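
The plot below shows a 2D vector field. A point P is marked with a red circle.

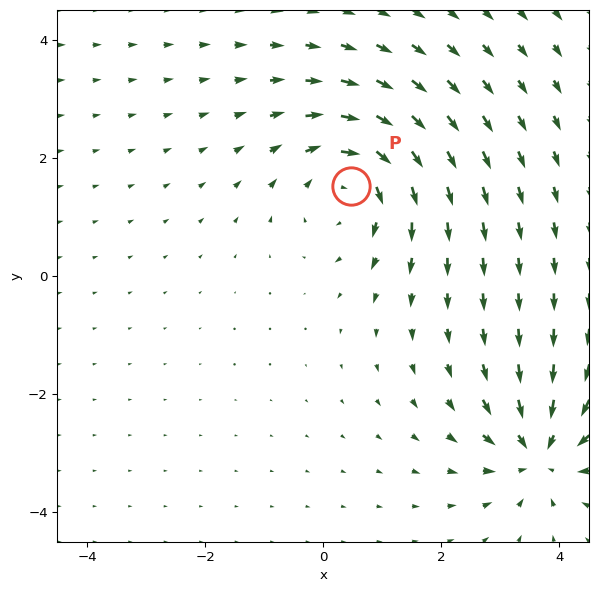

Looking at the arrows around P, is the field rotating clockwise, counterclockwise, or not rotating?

Near P at (0.5, 1.5) the arrows circulate clockwise. The curl (z-component) there is about -4; negative curl means clockwise rotation.

clockwise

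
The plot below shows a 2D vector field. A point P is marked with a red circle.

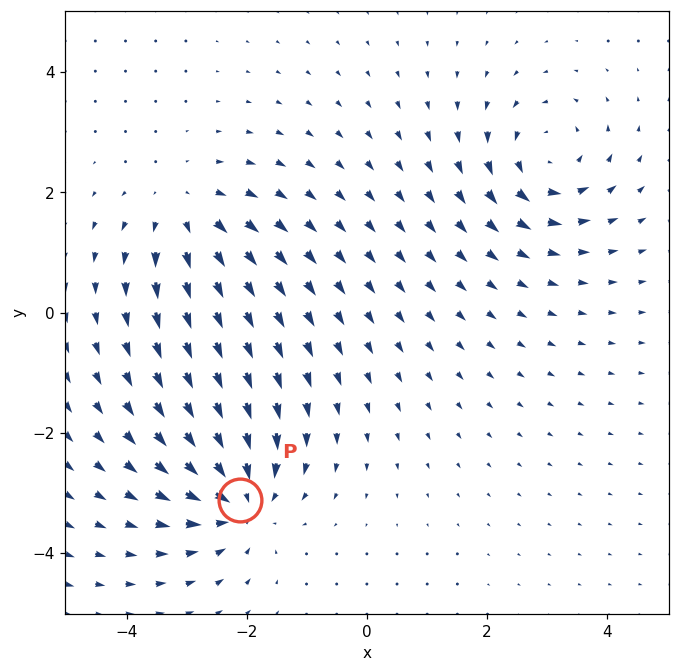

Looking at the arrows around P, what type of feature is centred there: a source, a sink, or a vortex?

At P (-2.1, -3.1) the arrows converge inward. Divergence about -5, curl ≈0 — negative divergence with near-zero curl is a sink.

sink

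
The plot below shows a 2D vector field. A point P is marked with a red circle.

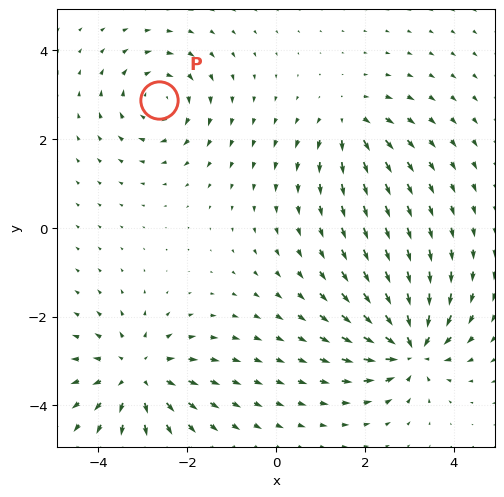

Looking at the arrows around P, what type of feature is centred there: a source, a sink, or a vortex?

At P (-2.6, 2.9) the arrows circulate clockwise. Divergence ≈0, curl about -4 — near-zero divergence with nonzero curl is a vortex.

vortex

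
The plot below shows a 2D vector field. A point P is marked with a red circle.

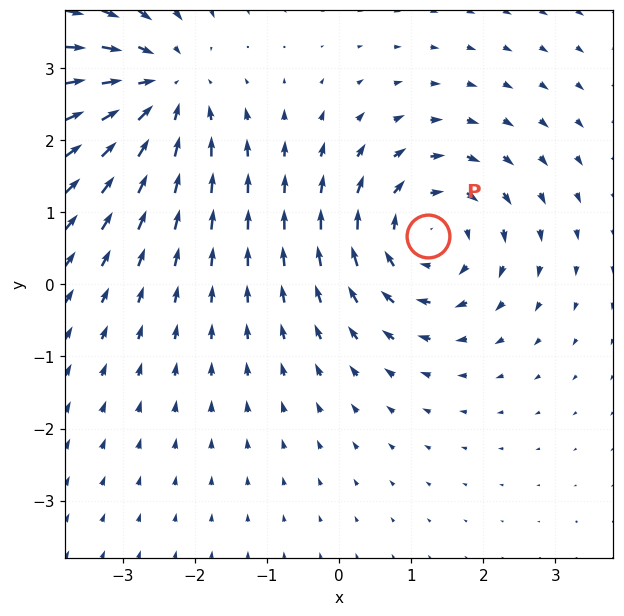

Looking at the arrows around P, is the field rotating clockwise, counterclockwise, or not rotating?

clockwise

Near P at (1.2, 0.7) the arrows circulate clockwise. The curl (z-component) there is about -4; negative curl means clockwise rotation.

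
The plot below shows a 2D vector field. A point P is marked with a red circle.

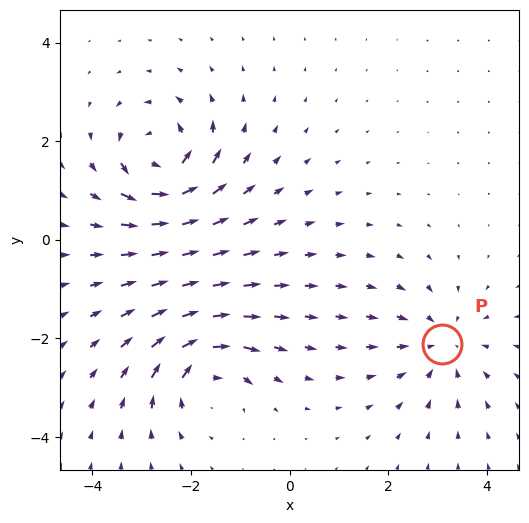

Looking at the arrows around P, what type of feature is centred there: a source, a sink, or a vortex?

At P (3.1, -2.1) the arrows converge inward. Divergence about -3, curl ≈0 — negative divergence with near-zero curl is a sink.

sink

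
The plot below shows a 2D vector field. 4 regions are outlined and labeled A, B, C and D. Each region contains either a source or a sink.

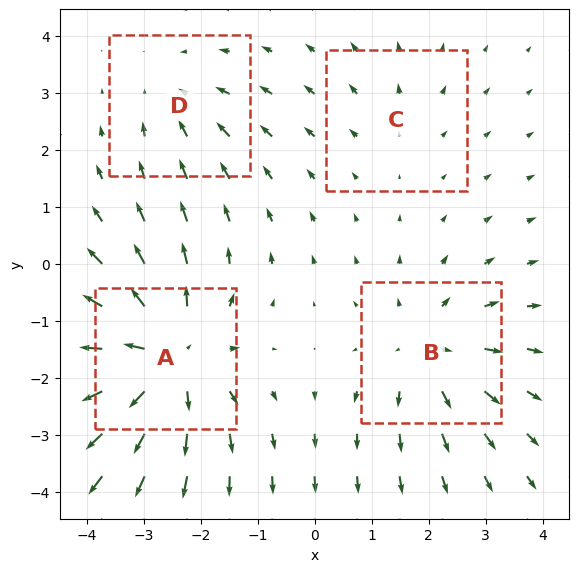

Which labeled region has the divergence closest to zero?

Divergence at each region's feature centre — A: about +6, B: about +4, C: about +2, D: about -3. Region C is closest to zero.

C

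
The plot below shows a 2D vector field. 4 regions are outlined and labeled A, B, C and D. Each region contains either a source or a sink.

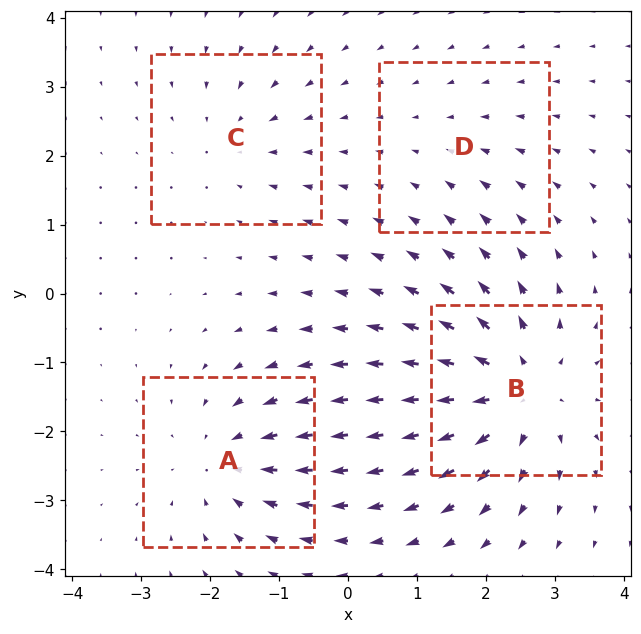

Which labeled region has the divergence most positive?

B

Divergence at each region's feature centre — A: about -5, B: about +7, C: about -3, D: about -2. Region B is most positive.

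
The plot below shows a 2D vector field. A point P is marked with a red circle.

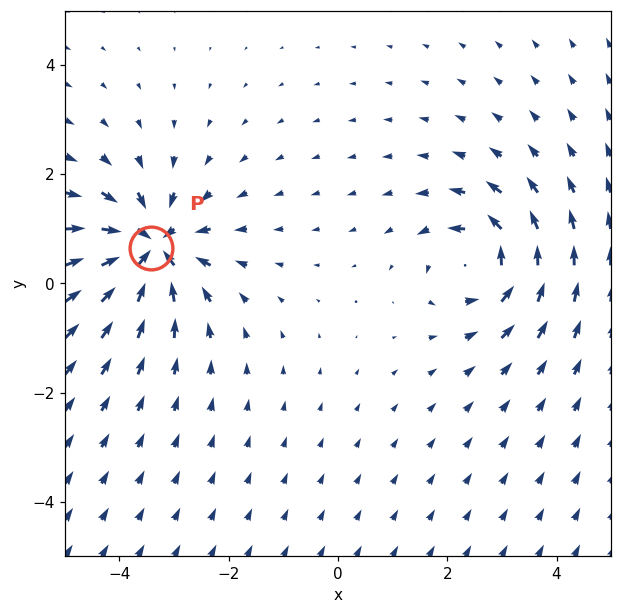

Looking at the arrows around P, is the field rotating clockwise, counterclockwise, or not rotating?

Near P at (-3.4, 0.7) the arrows show no circulation. The curl there is ≈0.

not rotating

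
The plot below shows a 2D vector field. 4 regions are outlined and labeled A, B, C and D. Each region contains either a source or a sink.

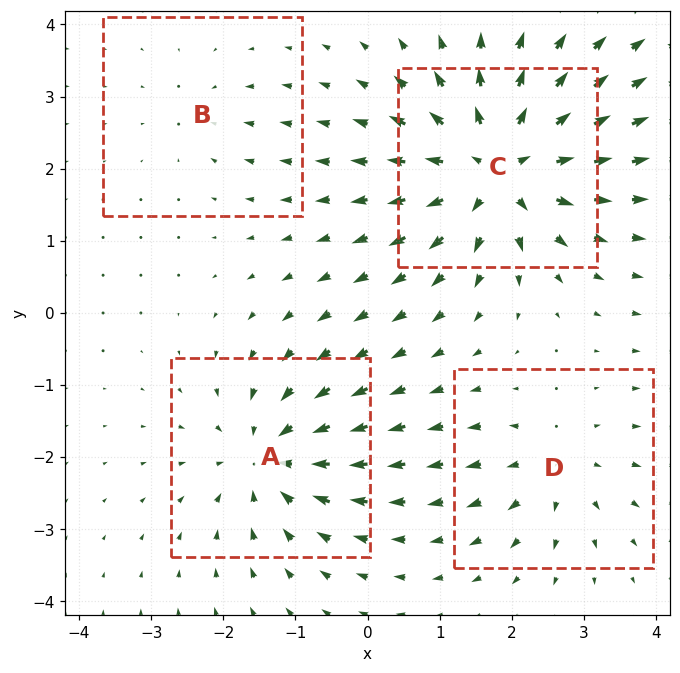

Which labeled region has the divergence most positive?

Divergence at each region's feature centre — A: about -6, B: about -2, C: about +8, D: about +4. Region C is most positive.

C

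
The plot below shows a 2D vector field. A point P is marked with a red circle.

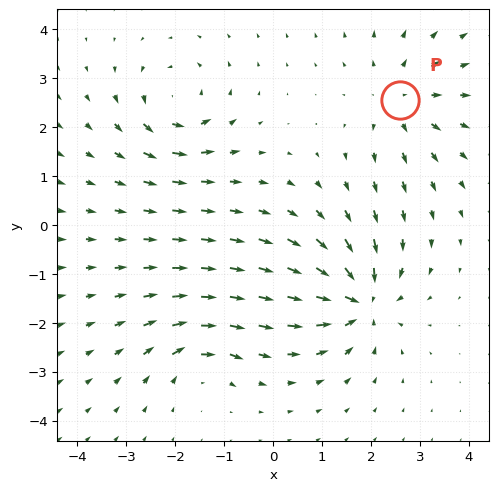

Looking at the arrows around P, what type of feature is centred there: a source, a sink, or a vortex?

At P (2.6, 2.5) the arrows spread outward. Divergence about +3, curl ≈0 — positive divergence with near-zero curl is a source.

source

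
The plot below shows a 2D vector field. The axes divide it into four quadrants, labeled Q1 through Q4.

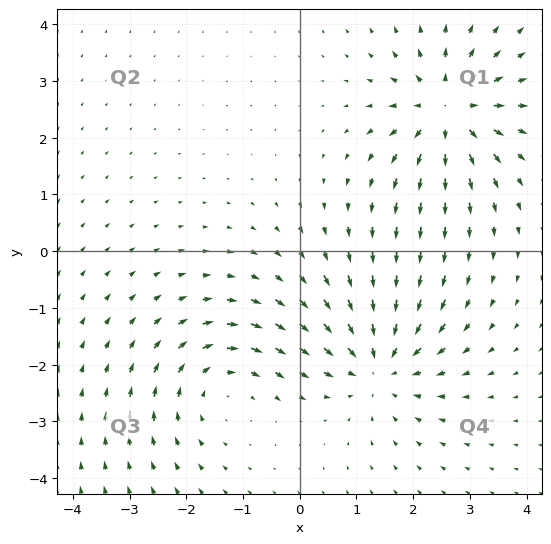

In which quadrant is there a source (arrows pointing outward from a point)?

Q1

The source sits at approximately (2.6, 2.5), which lies in quadrant Q1. The divergence there is about +6, positive as expected for a source.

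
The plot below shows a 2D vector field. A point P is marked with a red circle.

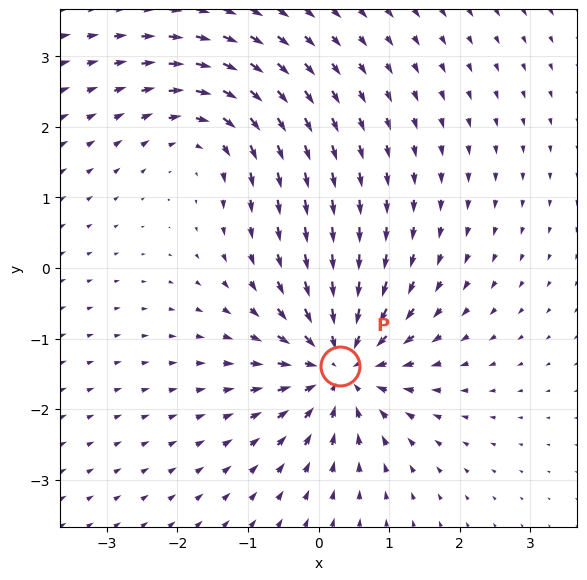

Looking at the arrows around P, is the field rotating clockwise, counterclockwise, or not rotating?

not rotating

Near P at (0.3, -1.4) the arrows show no circulation. The curl there is ≈0.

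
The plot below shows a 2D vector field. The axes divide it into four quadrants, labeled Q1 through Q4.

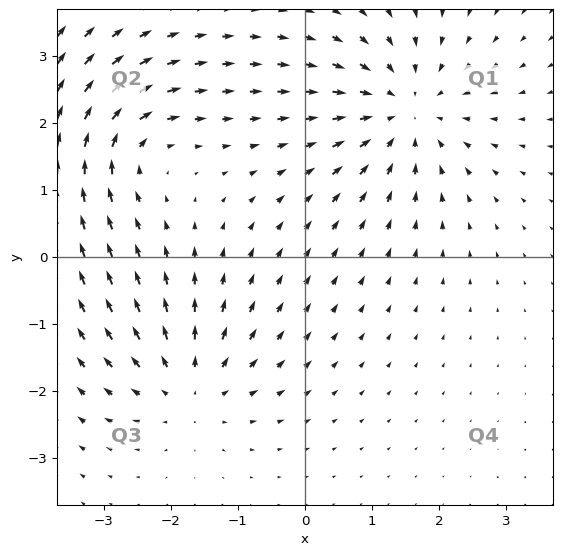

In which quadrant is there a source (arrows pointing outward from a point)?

The source sits at approximately (-1.7, -1.9), which lies in quadrant Q3. The divergence there is about +4, positive as expected for a source.

Q3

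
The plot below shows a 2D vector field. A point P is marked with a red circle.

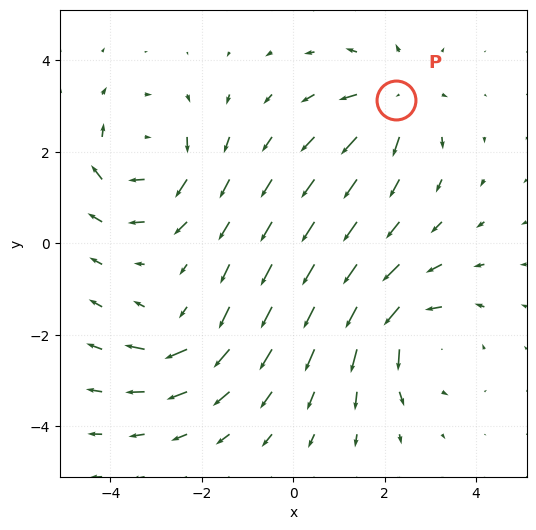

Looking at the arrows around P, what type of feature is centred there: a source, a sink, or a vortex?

At P (2.2, 3.1) the arrows spread outward. Divergence about +4, curl ≈0 — positive divergence with near-zero curl is a source.

source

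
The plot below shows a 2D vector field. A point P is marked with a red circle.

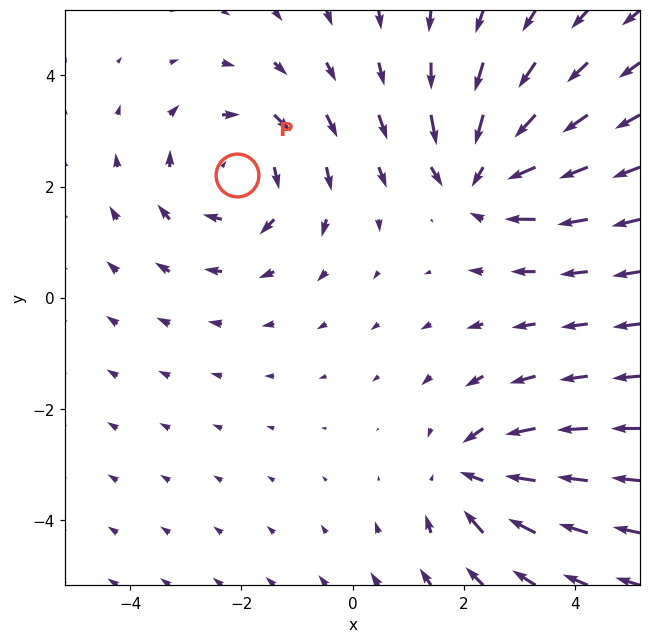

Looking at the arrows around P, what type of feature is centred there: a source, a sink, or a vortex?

vortex

At P (-2.1, 2.2) the arrows circulate clockwise. Divergence ≈0, curl about -4 — near-zero divergence with nonzero curl is a vortex.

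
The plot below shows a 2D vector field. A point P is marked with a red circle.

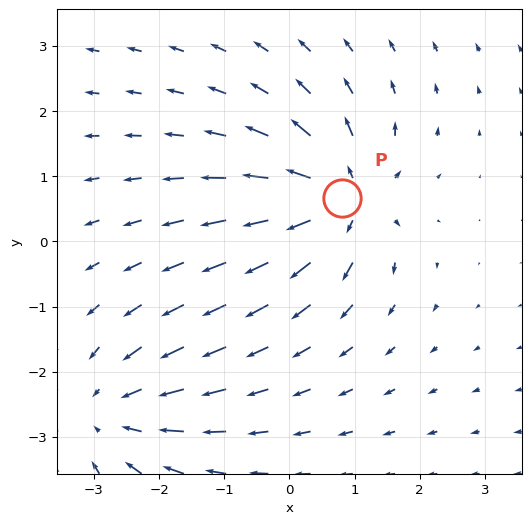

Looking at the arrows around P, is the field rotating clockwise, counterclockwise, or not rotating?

Near P at (0.8, 0.7) the arrows show no circulation. The curl there is ≈0.

not rotating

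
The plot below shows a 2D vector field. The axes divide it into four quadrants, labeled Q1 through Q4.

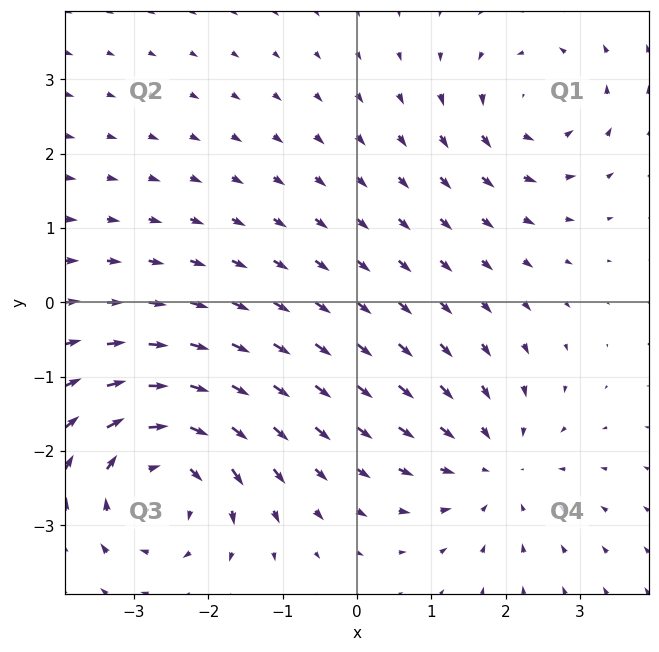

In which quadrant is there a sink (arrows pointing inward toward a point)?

Q4

The sink sits at approximately (1.9, -2.2), which lies in quadrant Q4. The divergence there is about -3, negative as expected for a sink.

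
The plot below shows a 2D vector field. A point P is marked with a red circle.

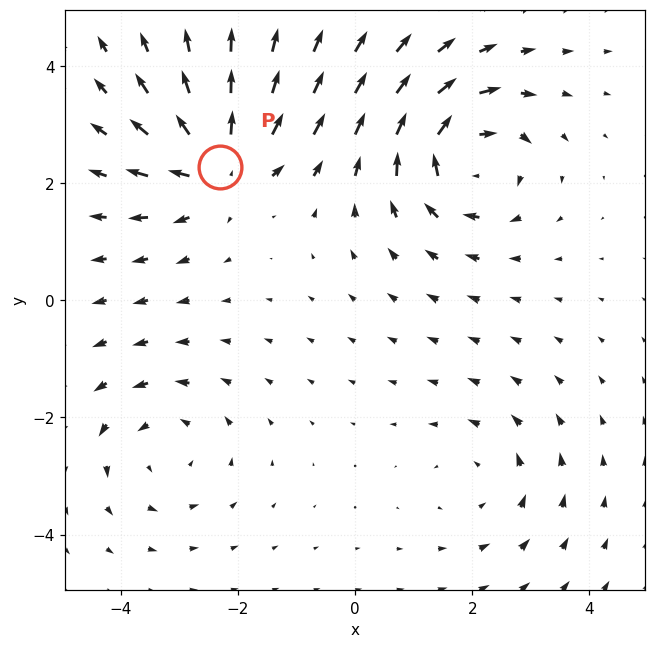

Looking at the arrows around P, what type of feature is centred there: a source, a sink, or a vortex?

source

At P (-2.3, 2.3) the arrows spread outward. Divergence about +6, curl ≈0 — positive divergence with near-zero curl is a source.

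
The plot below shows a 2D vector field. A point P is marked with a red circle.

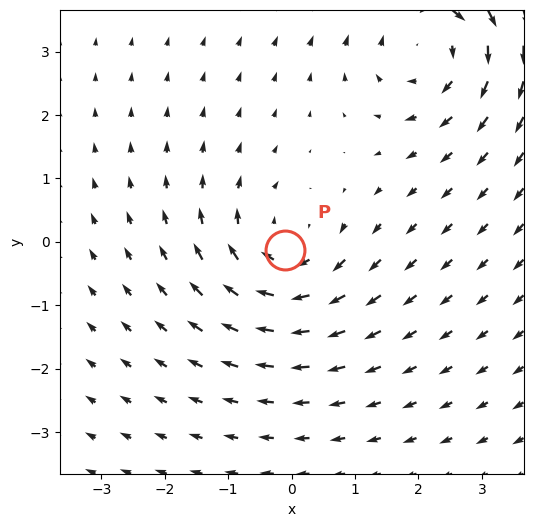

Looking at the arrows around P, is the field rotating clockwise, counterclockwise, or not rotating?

Near P at (-0.1, -0.1) the arrows circulate clockwise. The curl (z-component) there is about -5; negative curl means clockwise rotation.

clockwise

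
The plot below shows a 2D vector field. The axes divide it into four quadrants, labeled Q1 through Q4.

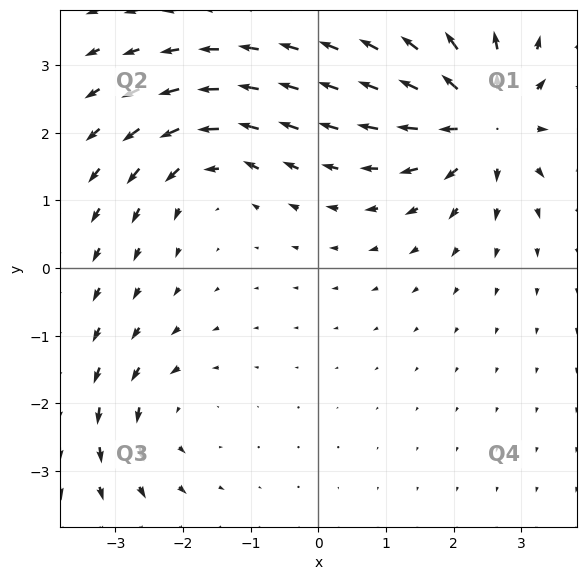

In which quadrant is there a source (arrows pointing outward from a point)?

The source sits at approximately (2.5, 2.2), which lies in quadrant Q1. The divergence there is about +6, positive as expected for a source.

Q1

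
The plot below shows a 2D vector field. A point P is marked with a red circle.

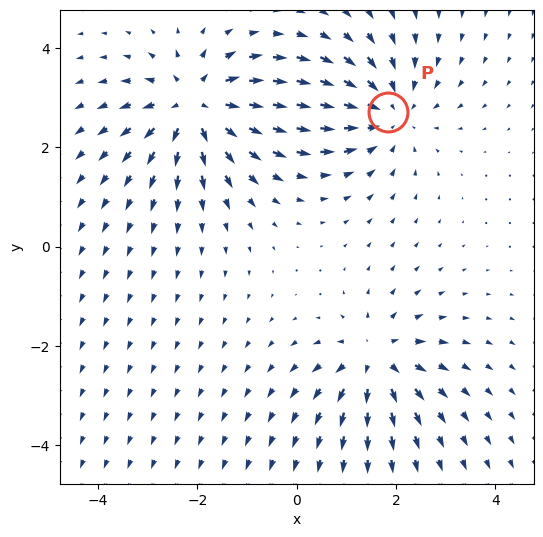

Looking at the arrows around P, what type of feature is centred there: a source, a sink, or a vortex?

sink

At P (1.8, 2.7) the arrows converge inward. Divergence about -3, curl ≈0 — negative divergence with near-zero curl is a sink.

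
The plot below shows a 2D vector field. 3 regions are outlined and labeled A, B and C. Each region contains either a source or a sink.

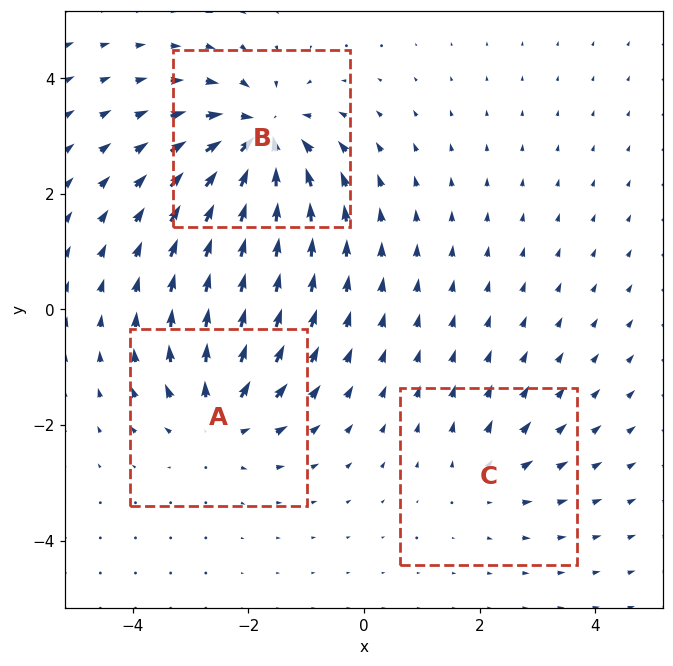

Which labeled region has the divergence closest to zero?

C

Divergence at each region's feature centre — A: about +4, B: about -6, C: about +2. Region C is closest to zero.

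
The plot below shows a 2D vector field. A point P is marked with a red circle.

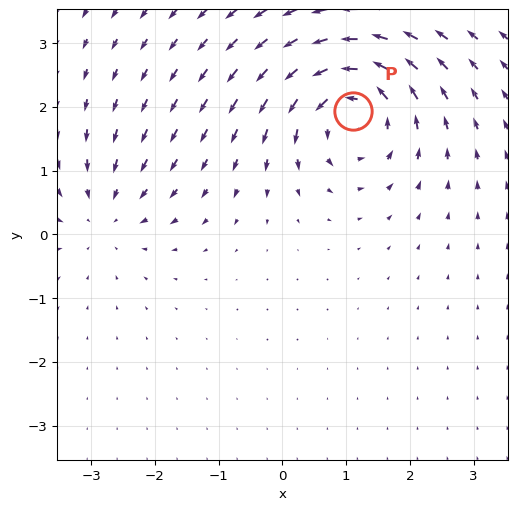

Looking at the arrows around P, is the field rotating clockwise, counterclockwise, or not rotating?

counterclockwise

Near P at (1.1, 1.9) the arrows circulate counterclockwise. The curl (z-component) there is about +6; positive curl means counterclockwise rotation.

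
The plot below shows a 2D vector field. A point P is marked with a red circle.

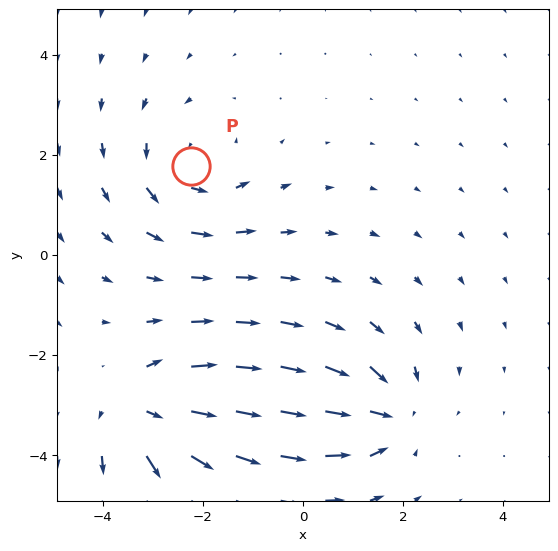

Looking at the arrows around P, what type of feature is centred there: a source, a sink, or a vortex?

At P (-2.2, 1.8) the arrows circulate counterclockwise. Divergence ≈0, curl about +4 — near-zero divergence with nonzero curl is a vortex.

vortex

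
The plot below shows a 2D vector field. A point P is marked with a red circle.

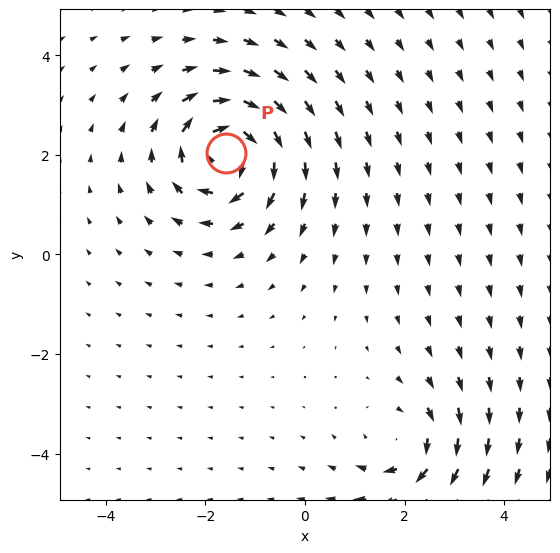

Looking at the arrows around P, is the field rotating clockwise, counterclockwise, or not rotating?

Near P at (-1.6, 2.0) the arrows circulate clockwise. The curl (z-component) there is about -6; negative curl means clockwise rotation.

clockwise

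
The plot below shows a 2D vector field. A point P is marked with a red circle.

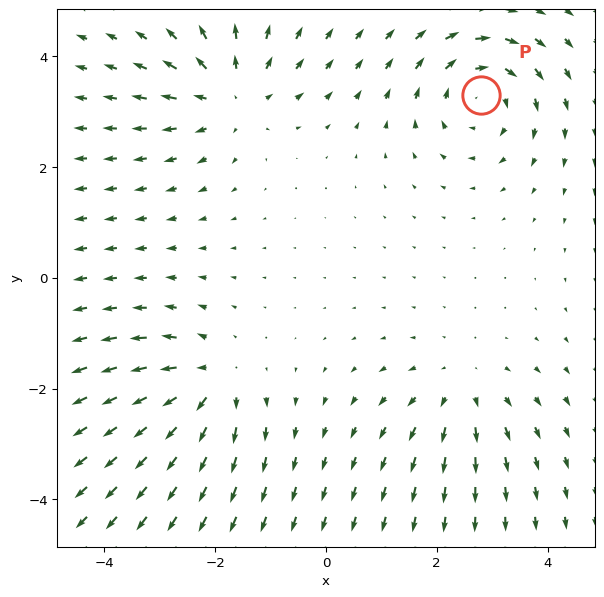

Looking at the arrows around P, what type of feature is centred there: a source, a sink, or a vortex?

At P (2.8, 3.3) the arrows circulate clockwise. Divergence ≈0, curl about -5 — near-zero divergence with nonzero curl is a vortex.

vortex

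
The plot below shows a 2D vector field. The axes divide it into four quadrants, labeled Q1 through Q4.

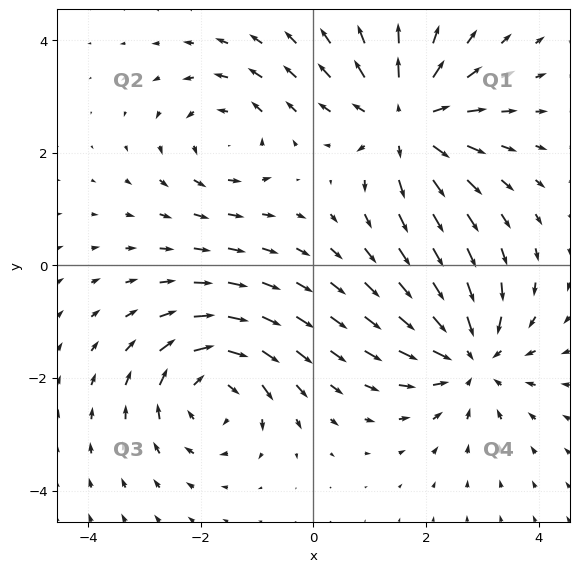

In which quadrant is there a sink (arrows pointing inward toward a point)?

The sink sits at approximately (2.8, -1.6), which lies in quadrant Q4. The divergence there is about -4, negative as expected for a sink.

Q4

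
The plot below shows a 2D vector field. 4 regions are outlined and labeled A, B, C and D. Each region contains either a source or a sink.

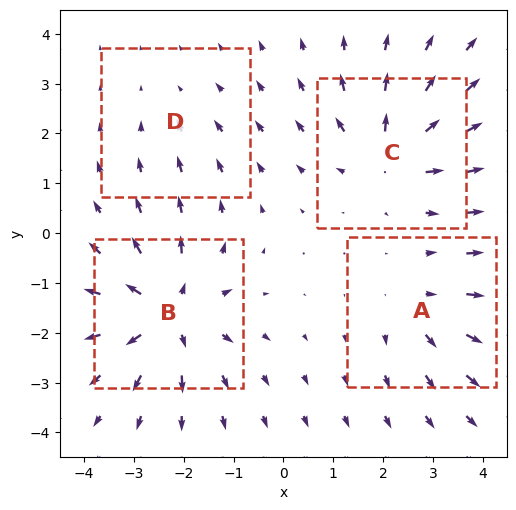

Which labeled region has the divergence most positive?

B

Divergence at each region's feature centre — A: about +4, B: about +7, C: about +5, D: about -2. Region B is most positive.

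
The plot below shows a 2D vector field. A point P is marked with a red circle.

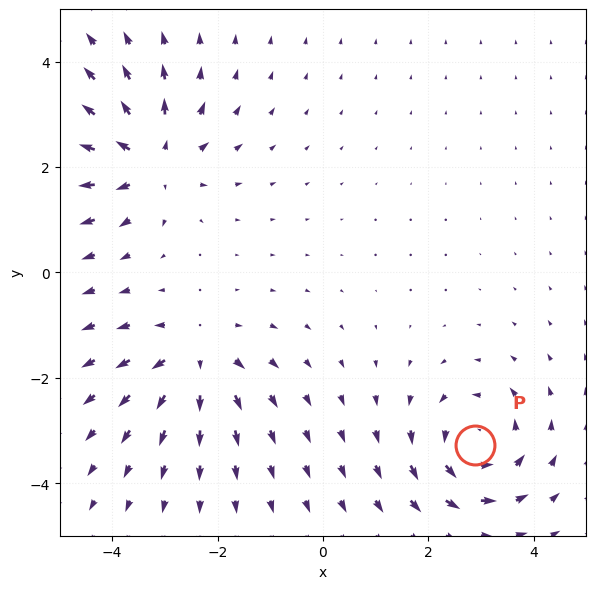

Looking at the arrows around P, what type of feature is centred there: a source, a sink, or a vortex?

vortex

At P (2.9, -3.3) the arrows circulate counterclockwise. Divergence ≈0, curl about +5 — near-zero divergence with nonzero curl is a vortex.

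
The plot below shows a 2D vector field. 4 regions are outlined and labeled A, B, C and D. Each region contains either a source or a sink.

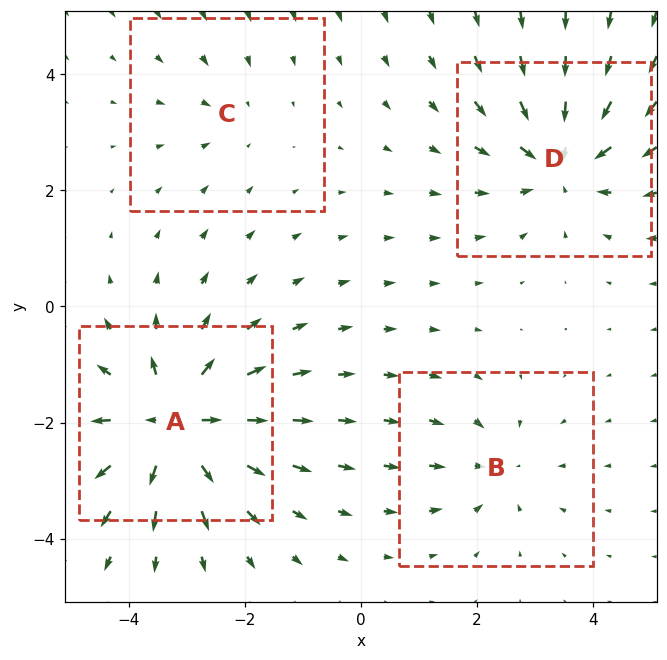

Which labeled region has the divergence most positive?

Divergence at each region's feature centre — A: about +7, B: about -3, C: about -2, D: about -5. Region A is most positive.

A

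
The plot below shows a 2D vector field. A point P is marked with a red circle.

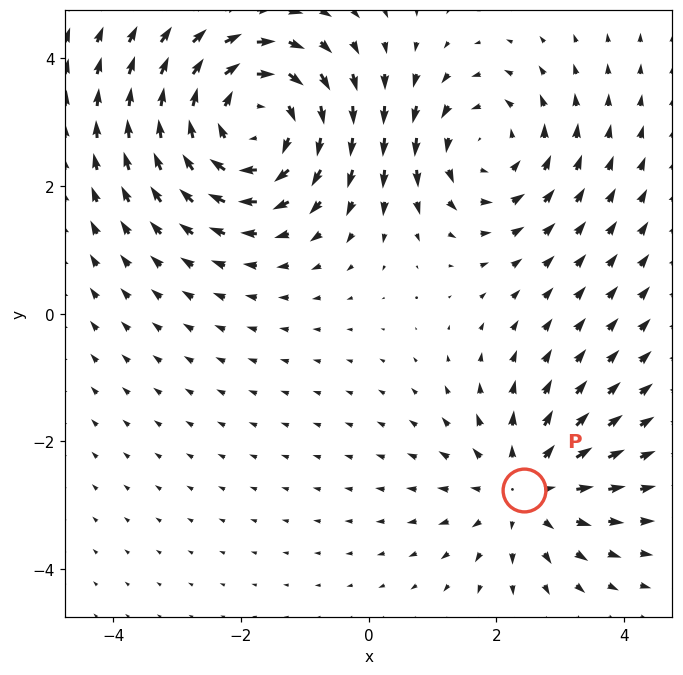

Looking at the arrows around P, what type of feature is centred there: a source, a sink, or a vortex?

source

At P (2.4, -2.8) the arrows spread outward. Divergence about +3, curl ≈0 — positive divergence with near-zero curl is a source.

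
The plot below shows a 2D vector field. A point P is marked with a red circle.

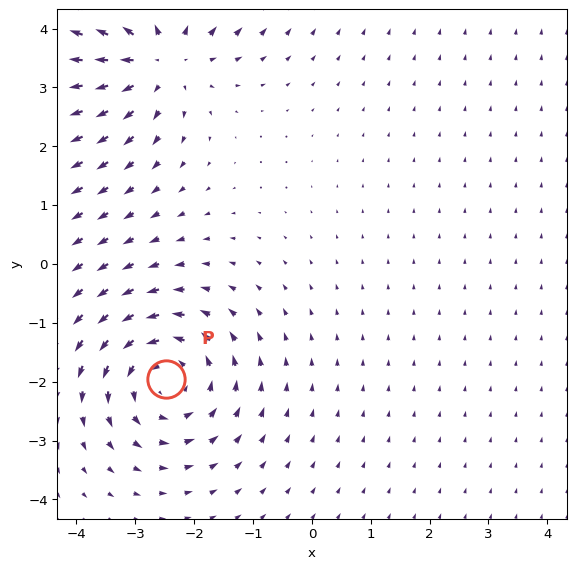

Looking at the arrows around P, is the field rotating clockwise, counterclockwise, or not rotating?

Near P at (-2.5, -2.0) the arrows circulate counterclockwise. The curl (z-component) there is about +4; positive curl means counterclockwise rotation.

counterclockwise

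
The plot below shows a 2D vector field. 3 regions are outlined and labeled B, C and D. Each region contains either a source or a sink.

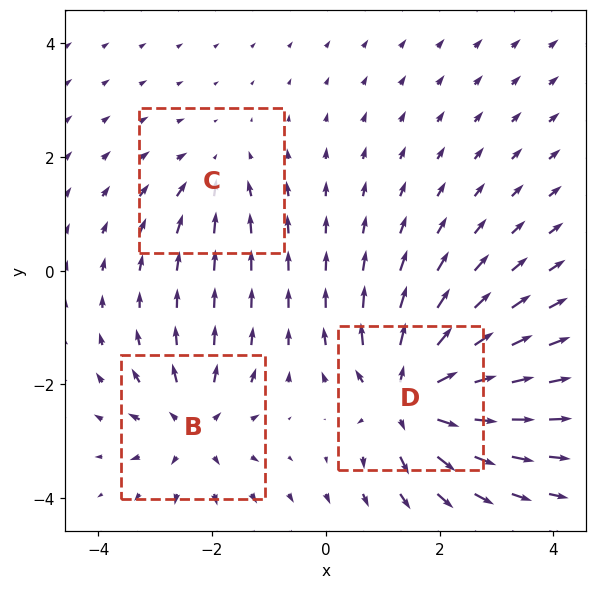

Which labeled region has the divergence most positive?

D

Divergence at each region's feature centre — B: about +4, C: about -2, D: about +6. Region D is most positive.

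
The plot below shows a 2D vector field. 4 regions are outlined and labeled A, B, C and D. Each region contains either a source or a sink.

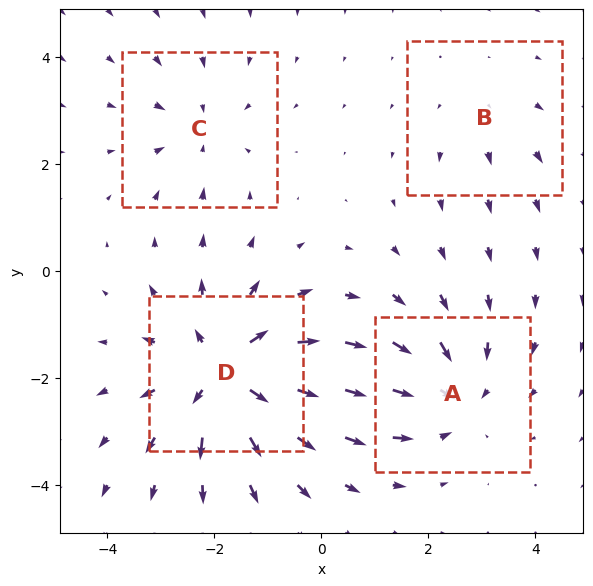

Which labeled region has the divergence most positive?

Divergence at each region's feature centre — A: about -4, B: about +2, C: about -3, D: about +6. Region D is most positive.

D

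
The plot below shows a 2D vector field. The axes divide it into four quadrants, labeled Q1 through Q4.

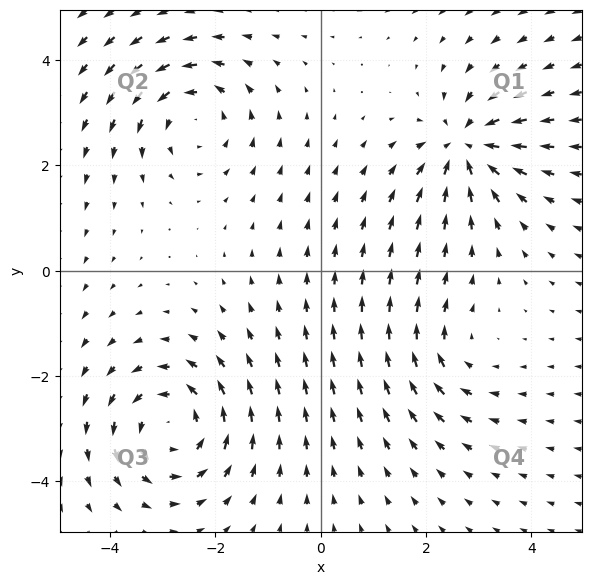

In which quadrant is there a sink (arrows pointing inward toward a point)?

Q1

The sink sits at approximately (2.8, 2.4), which lies in quadrant Q1. The divergence there is about -5, negative as expected for a sink.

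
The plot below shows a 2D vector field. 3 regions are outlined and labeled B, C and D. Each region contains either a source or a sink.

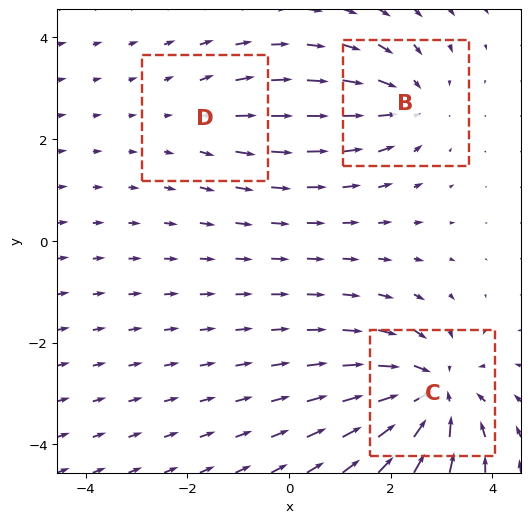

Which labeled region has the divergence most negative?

C

Divergence at each region's feature centre — B: about -3, C: about -5, D: about +2. Region C is most negative.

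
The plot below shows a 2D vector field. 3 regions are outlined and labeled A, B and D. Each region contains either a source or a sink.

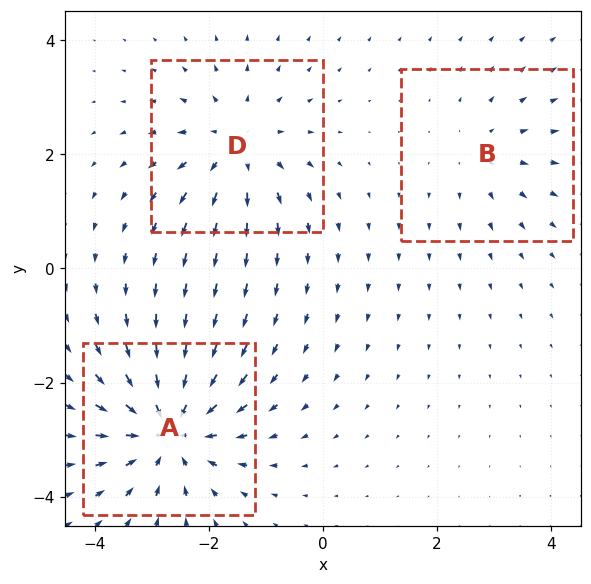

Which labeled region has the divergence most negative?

Divergence at each region's feature centre — A: about -5, B: about +2, D: about +3. Region A is most negative.

A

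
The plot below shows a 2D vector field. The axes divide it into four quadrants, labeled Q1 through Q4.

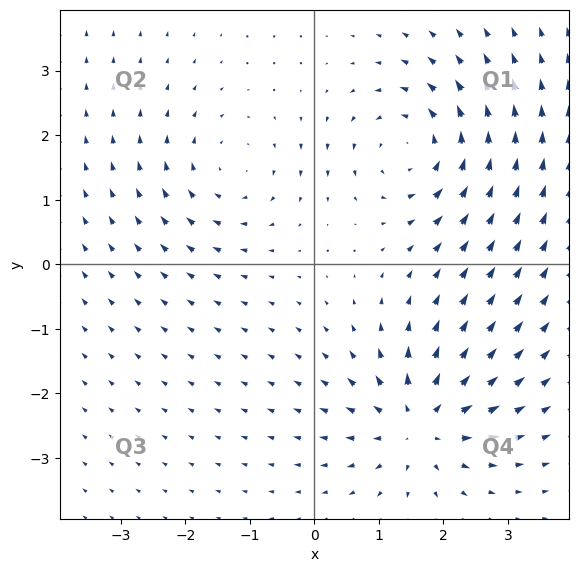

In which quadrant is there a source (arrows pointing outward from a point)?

The source sits at approximately (1.6, -2.5), which lies in quadrant Q4. The divergence there is about +6, positive as expected for a source.

Q4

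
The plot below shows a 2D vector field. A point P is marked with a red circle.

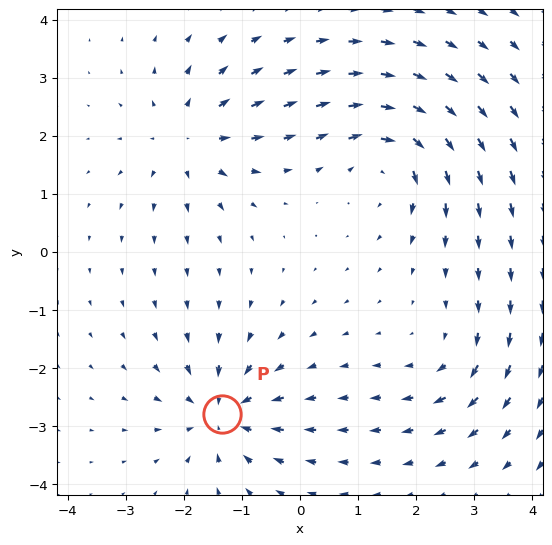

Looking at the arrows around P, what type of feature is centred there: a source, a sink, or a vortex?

At P (-1.3, -2.8) the arrows converge inward. Divergence about -6, curl ≈0 — negative divergence with near-zero curl is a sink.

sink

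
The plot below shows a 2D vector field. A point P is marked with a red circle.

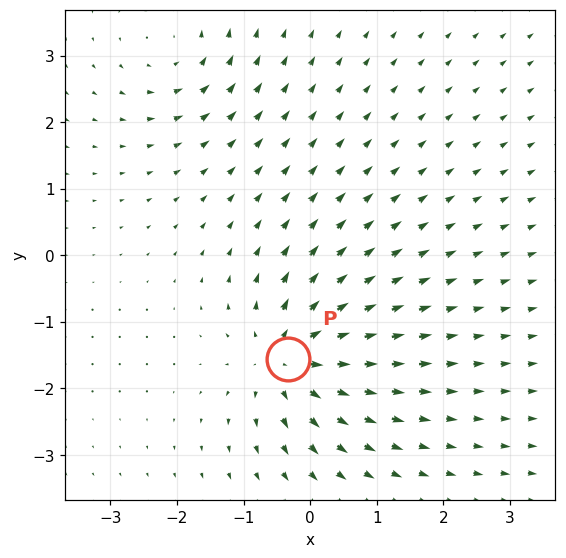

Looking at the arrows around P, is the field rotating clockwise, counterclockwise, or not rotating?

not rotating

Near P at (-0.3, -1.5) the arrows show no circulation. The curl there is ≈0.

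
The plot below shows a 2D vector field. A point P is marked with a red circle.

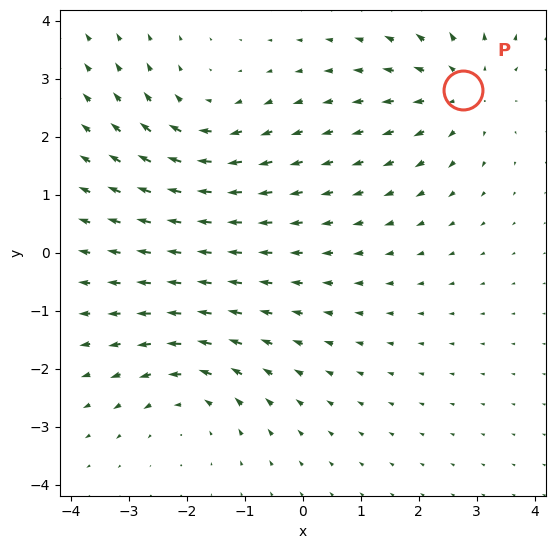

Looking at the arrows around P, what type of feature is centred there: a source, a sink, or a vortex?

source

At P (2.8, 2.8) the arrows spread outward. Divergence about +4, curl ≈0 — positive divergence with near-zero curl is a source.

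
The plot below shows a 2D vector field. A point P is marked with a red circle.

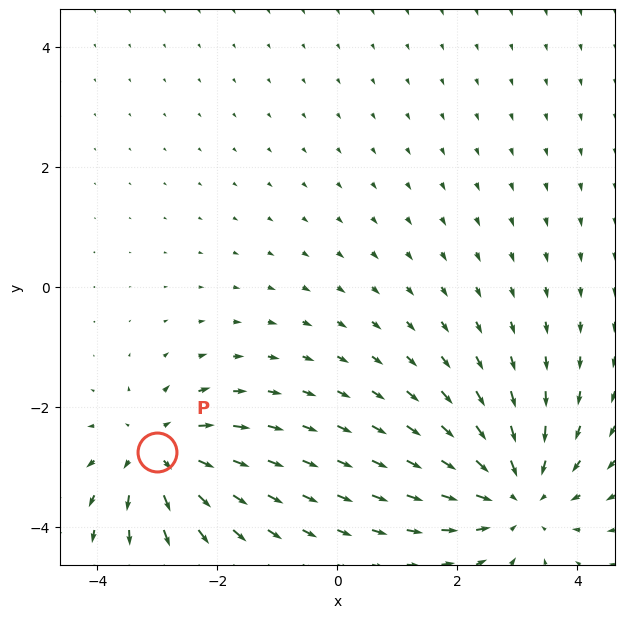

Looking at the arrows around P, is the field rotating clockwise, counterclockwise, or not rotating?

Near P at (-3.0, -2.8) the arrows show no circulation. The curl there is ≈0.

not rotating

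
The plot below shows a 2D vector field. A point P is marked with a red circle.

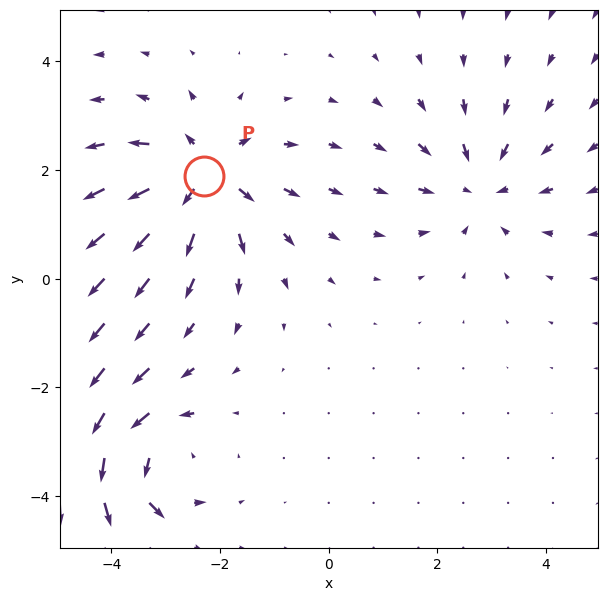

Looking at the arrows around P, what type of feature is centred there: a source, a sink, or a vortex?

source

At P (-2.3, 1.9) the arrows spread outward. Divergence about +6, curl ≈0 — positive divergence with near-zero curl is a source.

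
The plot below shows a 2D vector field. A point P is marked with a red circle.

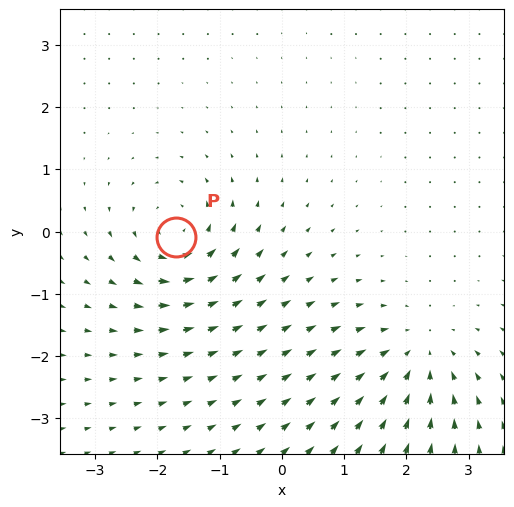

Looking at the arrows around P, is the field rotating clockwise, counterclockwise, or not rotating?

Near P at (-1.7, -0.1) the arrows circulate counterclockwise. The curl (z-component) there is about +4; positive curl means counterclockwise rotation.

counterclockwise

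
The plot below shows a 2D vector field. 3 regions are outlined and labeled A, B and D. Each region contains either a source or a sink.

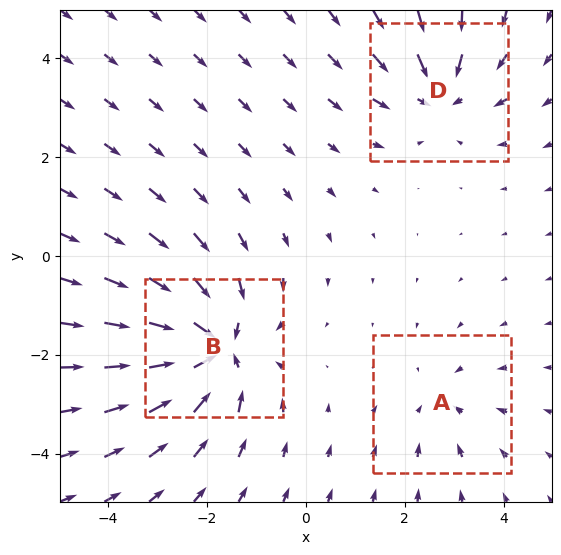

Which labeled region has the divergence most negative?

Divergence at each region's feature centre — A: about -2, B: about -5, D: about -3. Region B is most negative.

B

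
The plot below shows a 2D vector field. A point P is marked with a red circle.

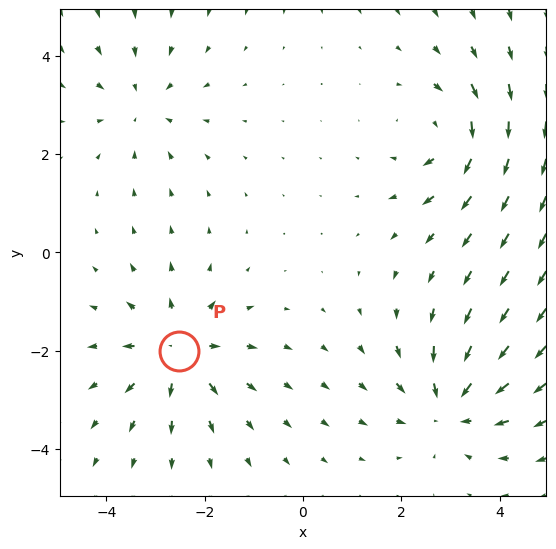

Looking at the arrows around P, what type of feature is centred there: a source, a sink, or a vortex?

At P (-2.5, -2.0) the arrows spread outward. Divergence about +4, curl ≈0 — positive divergence with near-zero curl is a source.

source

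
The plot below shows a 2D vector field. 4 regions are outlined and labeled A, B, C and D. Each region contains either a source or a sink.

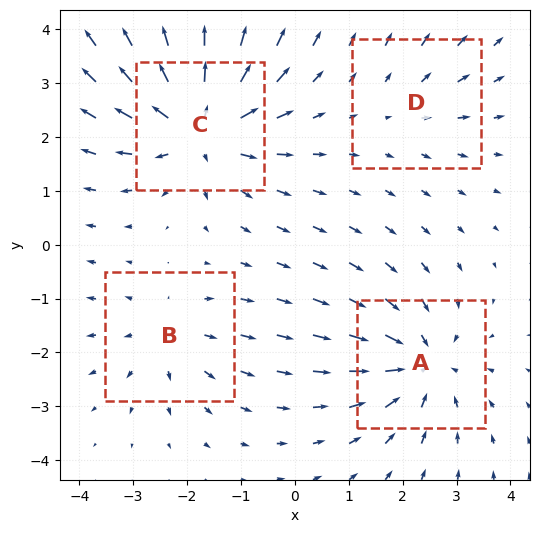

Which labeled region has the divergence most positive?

C

Divergence at each region's feature centre — A: about -5, B: about +3, C: about +7, D: about +2. Region C is most positive.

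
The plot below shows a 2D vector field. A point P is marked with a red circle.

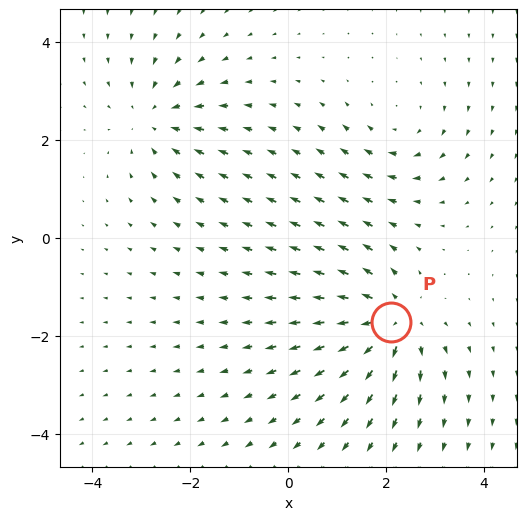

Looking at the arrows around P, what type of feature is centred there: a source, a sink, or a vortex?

At P (2.1, -1.7) the arrows spread outward. Divergence about +6, curl ≈0 — positive divergence with near-zero curl is a source.

source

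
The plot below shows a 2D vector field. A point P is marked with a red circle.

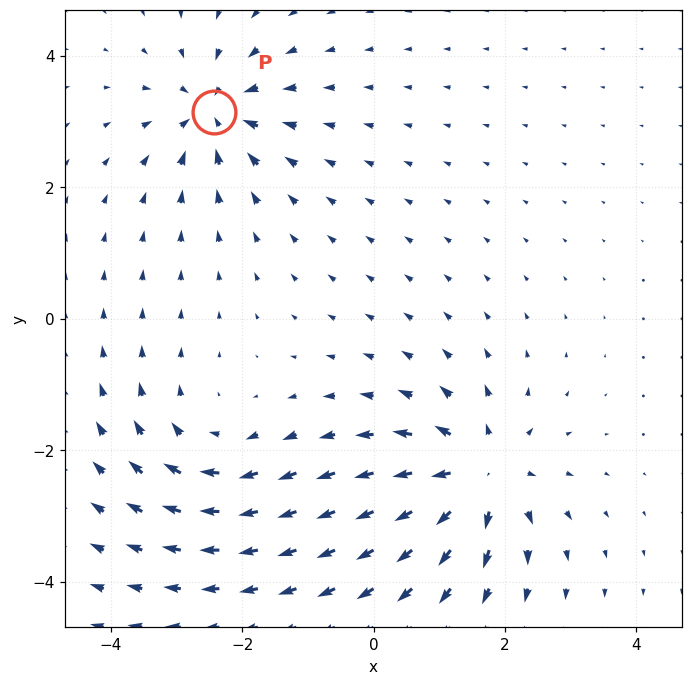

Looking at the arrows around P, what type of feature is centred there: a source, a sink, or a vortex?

sink

At P (-2.4, 3.1) the arrows converge inward. Divergence about -4, curl ≈0 — negative divergence with near-zero curl is a sink.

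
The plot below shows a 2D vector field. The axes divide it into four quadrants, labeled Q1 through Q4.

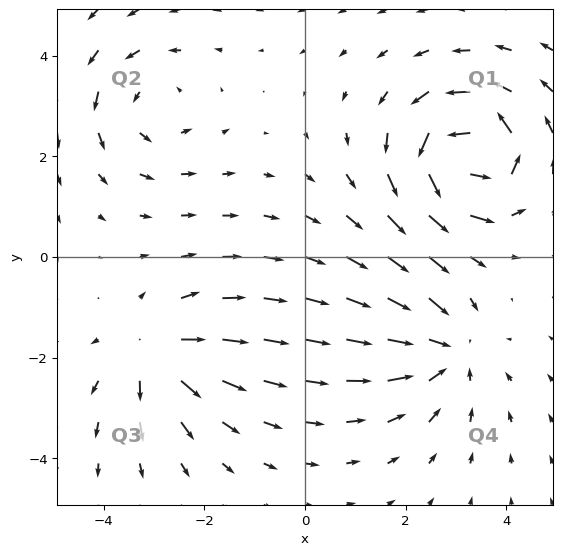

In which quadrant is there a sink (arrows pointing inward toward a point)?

Q4

The sink sits at approximately (2.8, -1.9), which lies in quadrant Q4. The divergence there is about -3, negative as expected for a sink.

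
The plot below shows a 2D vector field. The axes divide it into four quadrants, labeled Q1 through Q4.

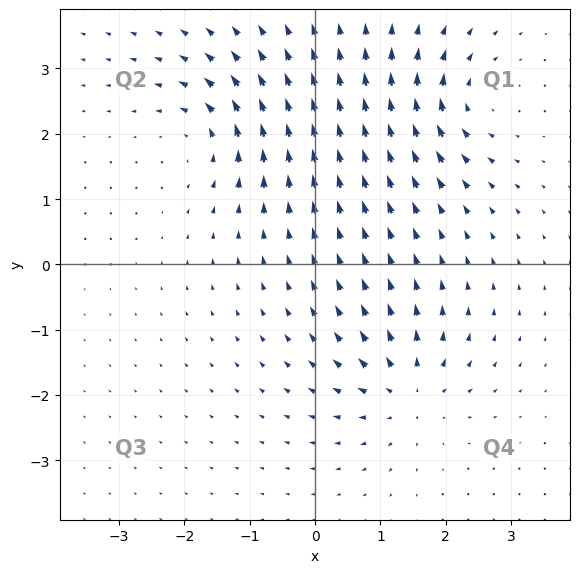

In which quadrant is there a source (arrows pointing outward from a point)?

The source sits at approximately (1.4, -2.0), which lies in quadrant Q4. The divergence there is about +6, positive as expected for a source.

Q4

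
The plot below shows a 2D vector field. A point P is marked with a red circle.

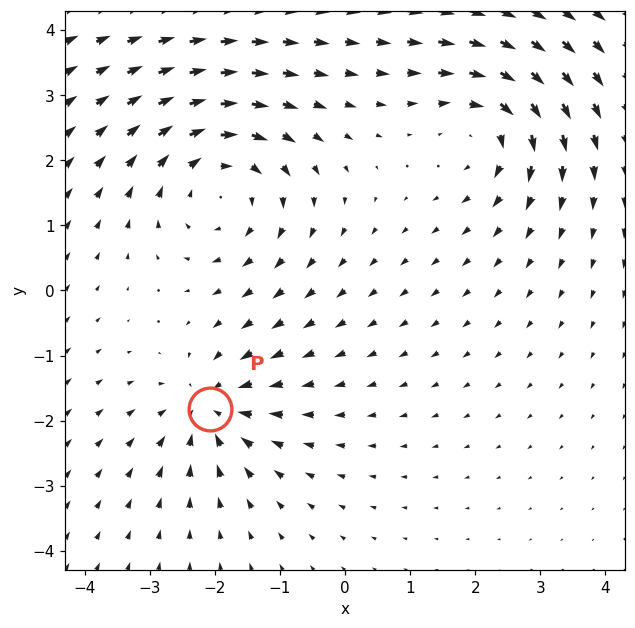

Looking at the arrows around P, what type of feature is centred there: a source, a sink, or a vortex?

sink

At P (-2.1, -1.8) the arrows converge inward. Divergence about -4, curl ≈0 — negative divergence with near-zero curl is a sink.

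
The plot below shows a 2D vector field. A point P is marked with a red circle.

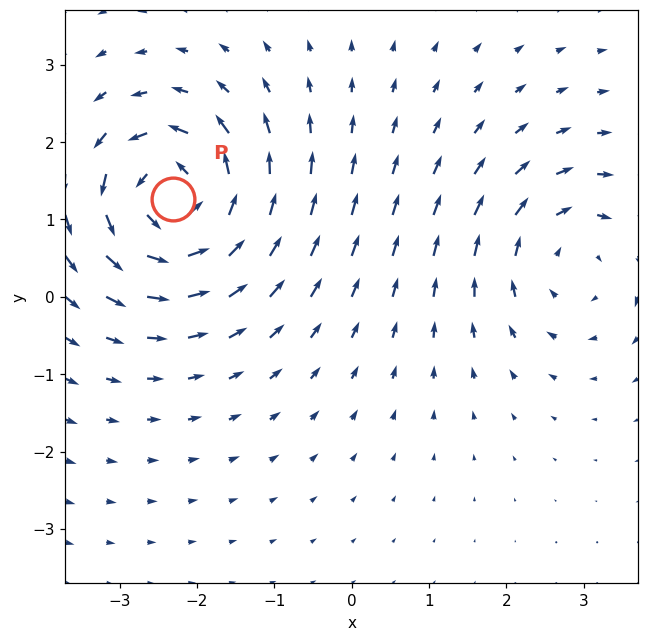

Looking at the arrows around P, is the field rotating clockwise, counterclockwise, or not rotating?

Near P at (-2.3, 1.3) the arrows circulate counterclockwise. The curl (z-component) there is about +7; positive curl means counterclockwise rotation.

counterclockwise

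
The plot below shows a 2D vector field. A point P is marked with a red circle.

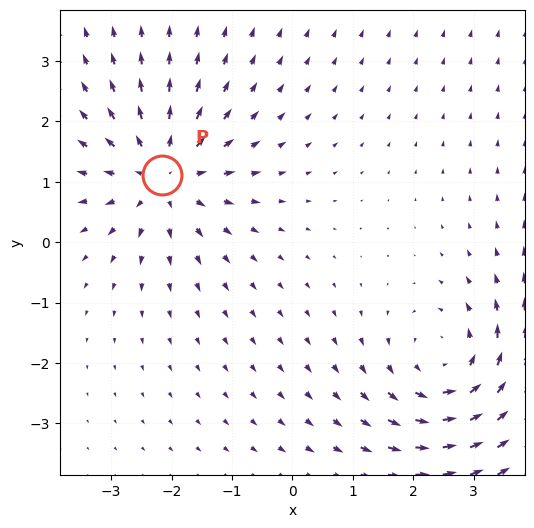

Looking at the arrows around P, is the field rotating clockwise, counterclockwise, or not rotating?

Near P at (-2.2, 1.1) the arrows show no circulation. The curl there is ≈0.

not rotating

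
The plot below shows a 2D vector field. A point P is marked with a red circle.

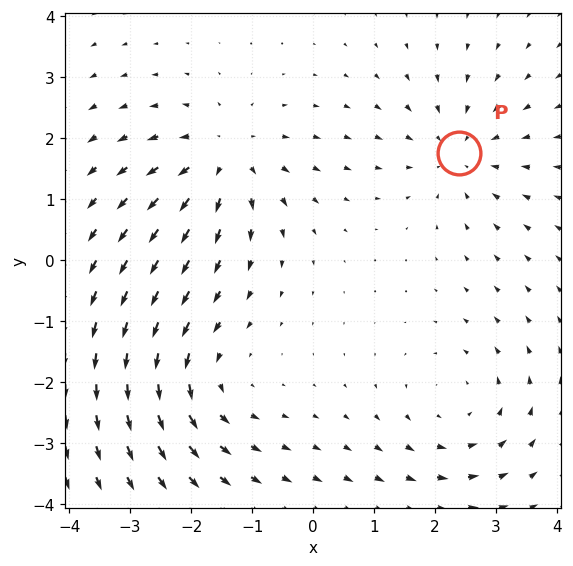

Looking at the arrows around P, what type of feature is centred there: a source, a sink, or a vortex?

sink

At P (2.4, 1.8) the arrows converge inward. Divergence about -4, curl ≈0 — negative divergence with near-zero curl is a sink.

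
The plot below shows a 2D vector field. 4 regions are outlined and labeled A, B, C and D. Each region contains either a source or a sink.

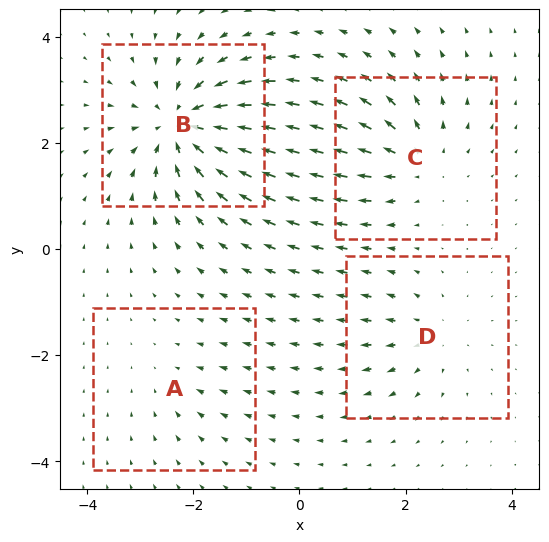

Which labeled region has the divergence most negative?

B

Divergence at each region's feature centre — A: about -2, B: about -8, C: about +5, D: about +4. Region B is most negative.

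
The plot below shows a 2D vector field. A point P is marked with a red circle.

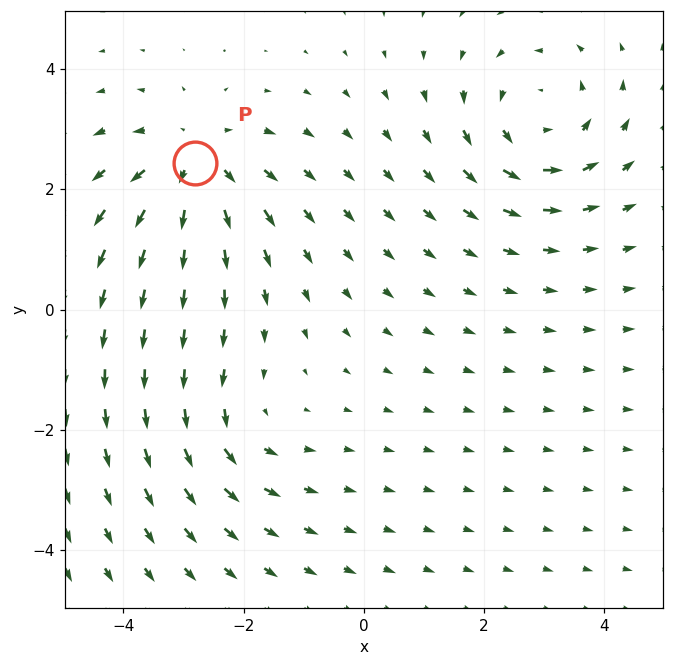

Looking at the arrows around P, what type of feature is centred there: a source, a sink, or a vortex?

At P (-2.8, 2.4) the arrows spread outward. Divergence about +5, curl ≈0 — positive divergence with near-zero curl is a source.

source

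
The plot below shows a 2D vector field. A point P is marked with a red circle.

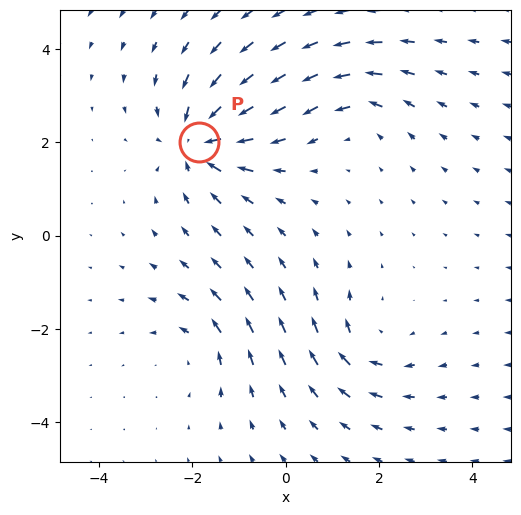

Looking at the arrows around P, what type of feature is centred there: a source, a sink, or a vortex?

sink

At P (-1.9, 2.0) the arrows converge inward. Divergence about -6, curl ≈0 — negative divergence with near-zero curl is a sink.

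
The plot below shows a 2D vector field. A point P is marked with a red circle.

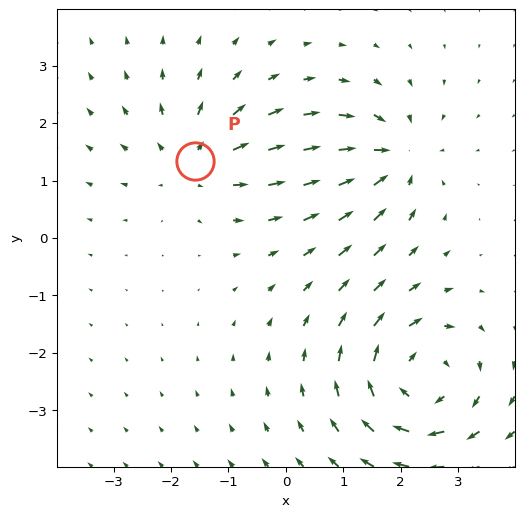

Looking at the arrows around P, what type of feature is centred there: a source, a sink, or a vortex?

source

At P (-1.6, 1.3) the arrows spread outward. Divergence about +4, curl ≈0 — positive divergence with near-zero curl is a source.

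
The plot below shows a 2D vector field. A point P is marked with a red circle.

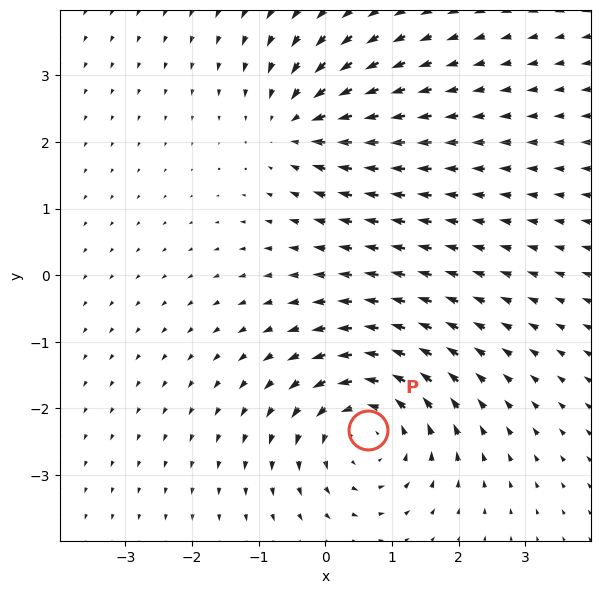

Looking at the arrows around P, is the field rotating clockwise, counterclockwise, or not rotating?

counterclockwise

Near P at (0.6, -2.3) the arrows circulate counterclockwise. The curl (z-component) there is about +4; positive curl means counterclockwise rotation.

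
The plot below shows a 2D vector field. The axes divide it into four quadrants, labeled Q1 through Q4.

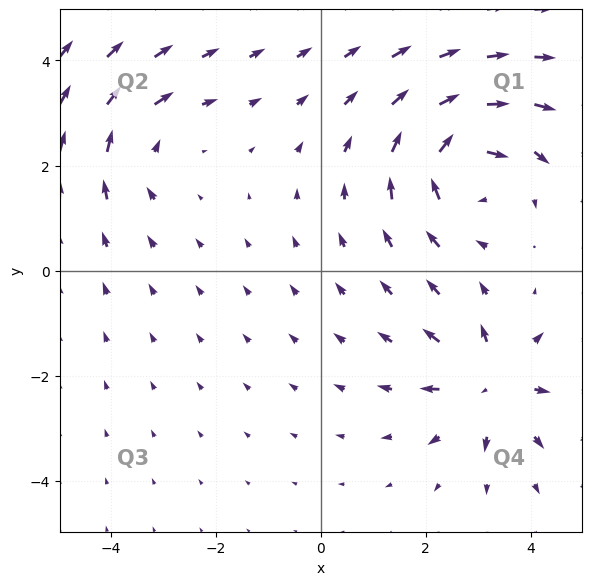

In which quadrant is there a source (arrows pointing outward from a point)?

Q4

The source sits at approximately (3.3, -2.1), which lies in quadrant Q4. The divergence there is about +4, positive as expected for a source.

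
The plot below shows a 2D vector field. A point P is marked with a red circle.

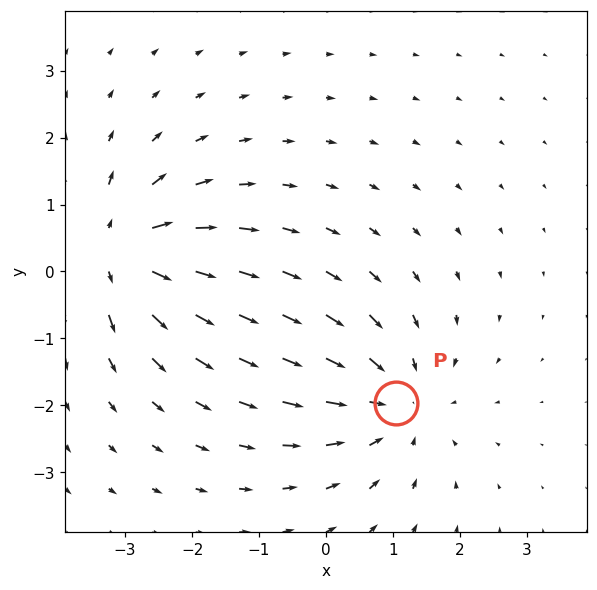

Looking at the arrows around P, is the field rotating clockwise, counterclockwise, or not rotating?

Near P at (1.0, -2.0) the arrows show no circulation. The curl there is ≈0.

not rotating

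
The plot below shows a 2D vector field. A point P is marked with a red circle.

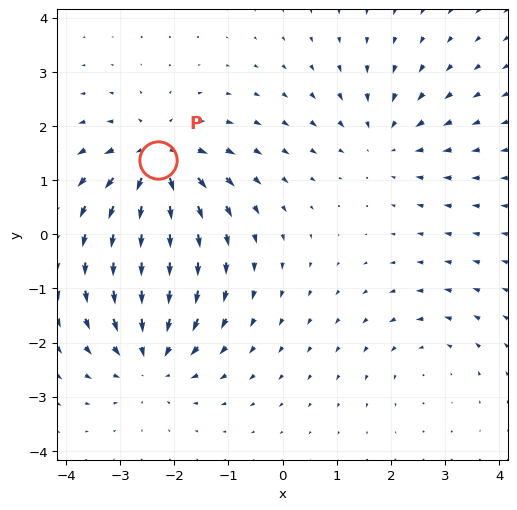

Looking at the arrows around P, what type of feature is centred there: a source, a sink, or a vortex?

source

At P (-2.3, 1.4) the arrows spread outward. Divergence about +6, curl ≈0 — positive divergence with near-zero curl is a source.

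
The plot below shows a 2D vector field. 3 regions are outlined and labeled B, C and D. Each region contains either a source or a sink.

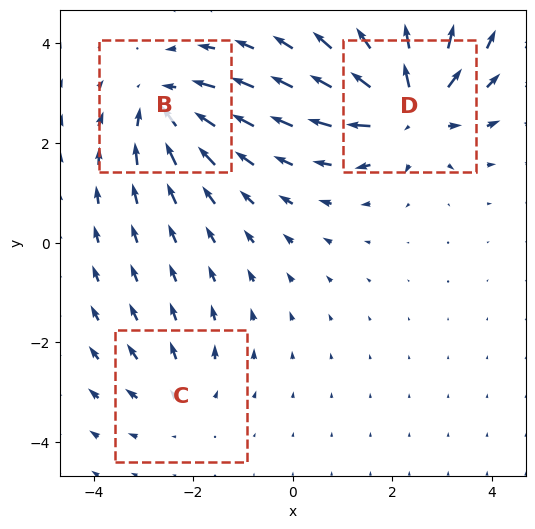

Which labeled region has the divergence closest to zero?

Divergence at each region's feature centre — B: about -4, C: about +2, D: about +5. Region C is closest to zero.

C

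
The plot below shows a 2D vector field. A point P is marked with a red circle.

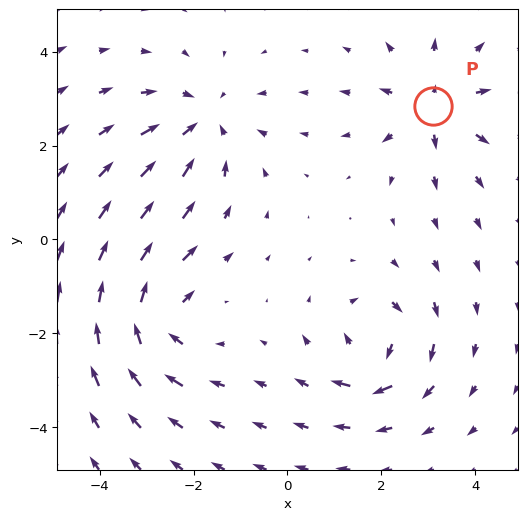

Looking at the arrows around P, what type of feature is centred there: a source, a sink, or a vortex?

At P (3.1, 2.8) the arrows spread outward. Divergence about +4, curl ≈0 — positive divergence with near-zero curl is a source.

source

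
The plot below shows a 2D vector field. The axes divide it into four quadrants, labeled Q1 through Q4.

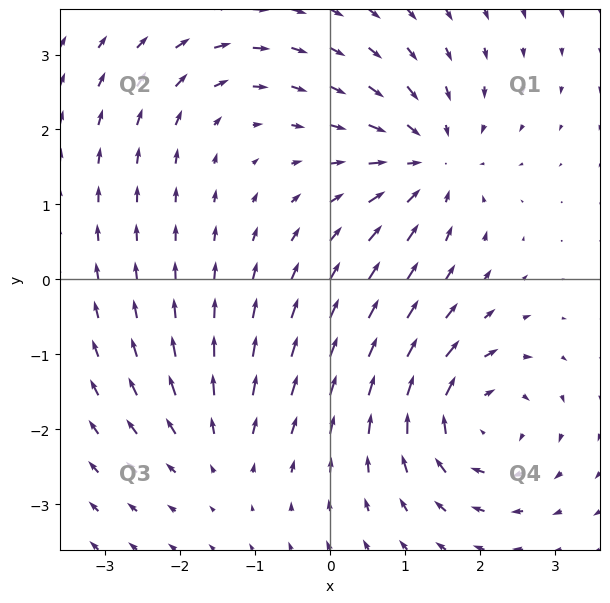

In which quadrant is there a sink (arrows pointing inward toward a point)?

Q1

The sink sits at approximately (1.3, 1.6), which lies in quadrant Q1. The divergence there is about -6, negative as expected for a sink.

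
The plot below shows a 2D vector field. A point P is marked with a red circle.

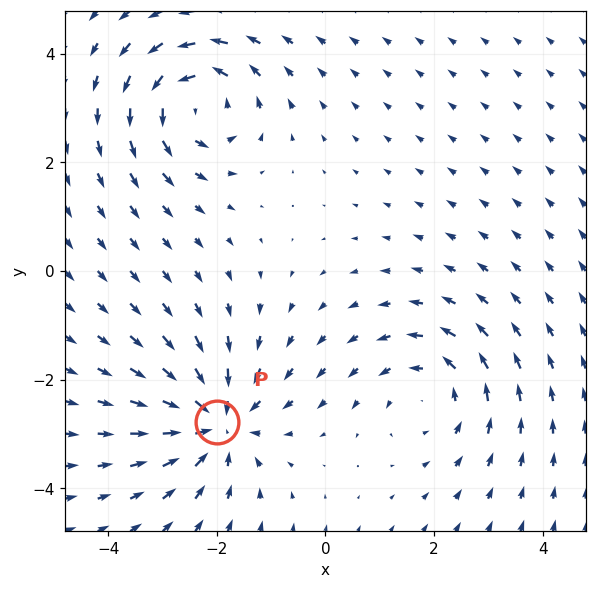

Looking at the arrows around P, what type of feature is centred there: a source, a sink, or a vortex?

sink

At P (-2.0, -2.8) the arrows converge inward. Divergence about -5, curl ≈0 — negative divergence with near-zero curl is a sink.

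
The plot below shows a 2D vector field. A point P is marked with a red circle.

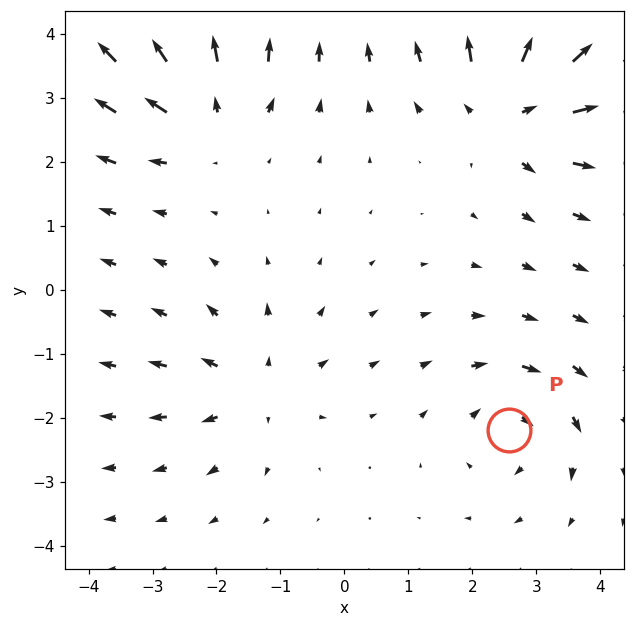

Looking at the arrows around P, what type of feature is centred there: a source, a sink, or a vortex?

At P (2.6, -2.2) the arrows circulate clockwise. Divergence ≈0, curl about -4 — near-zero divergence with nonzero curl is a vortex.

vortex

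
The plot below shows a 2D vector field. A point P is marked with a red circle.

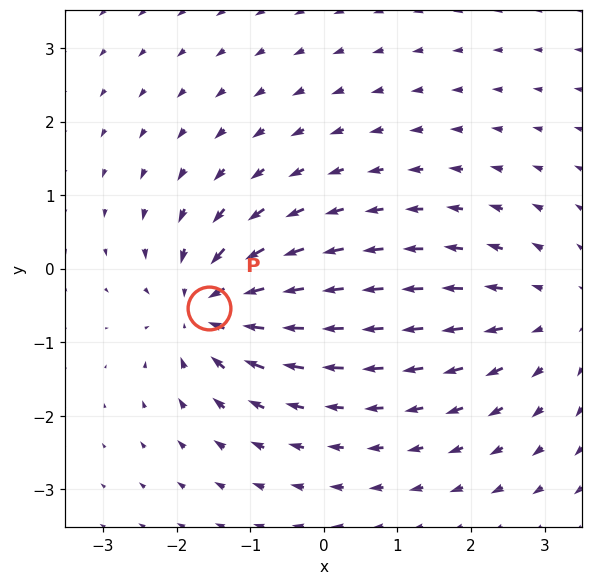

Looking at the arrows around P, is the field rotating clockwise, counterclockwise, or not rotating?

Near P at (-1.6, -0.5) the arrows show no circulation. The curl there is ≈0.

not rotating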